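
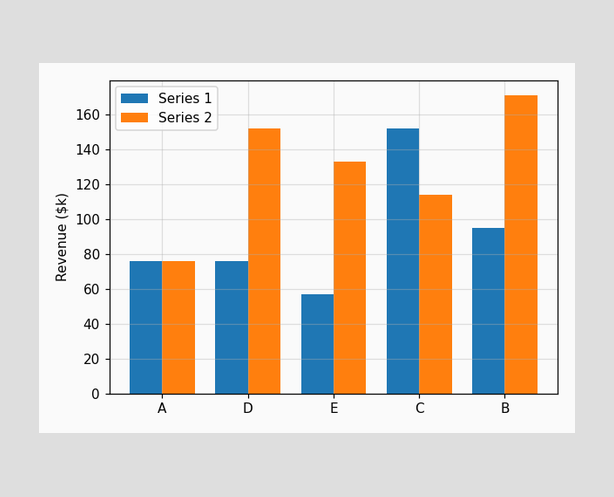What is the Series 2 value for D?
$152k

The Series 2 bar at D reaches $152k on the y-axis.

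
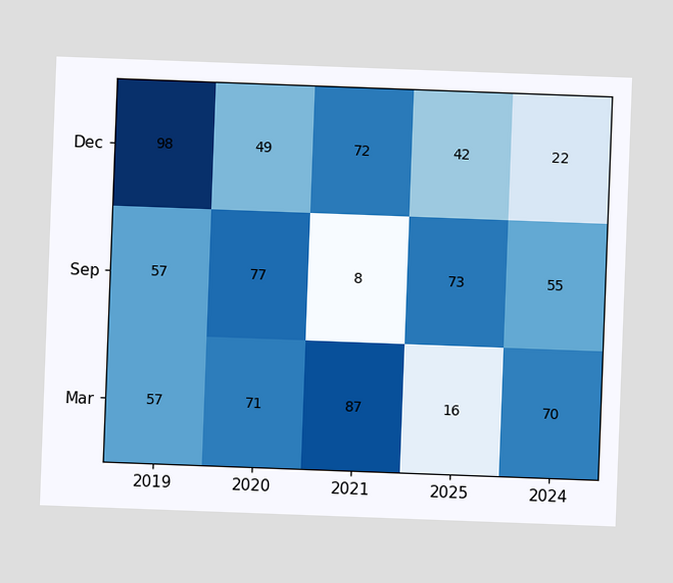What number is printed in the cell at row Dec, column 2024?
The chart is tilted about 2° clockwise. The (Dec, 2024) cell reads 22.

22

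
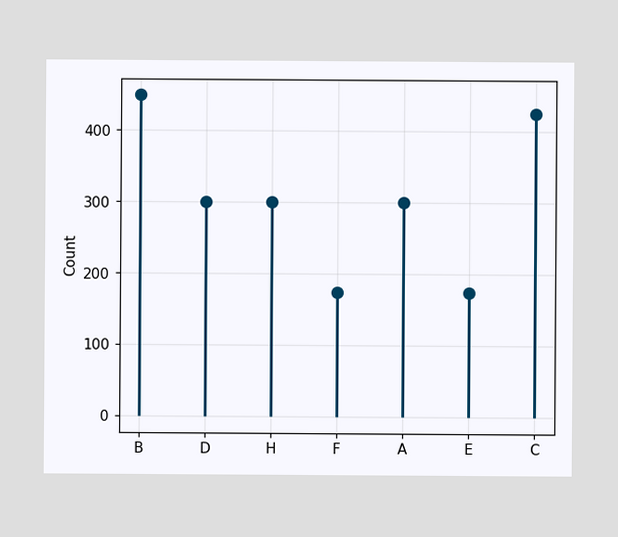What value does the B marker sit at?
450

The B marker sits at 450.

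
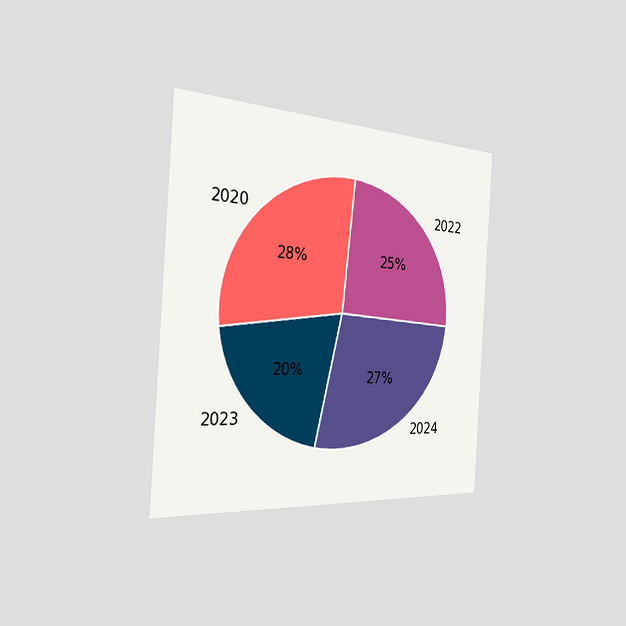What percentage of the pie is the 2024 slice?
The chart is tilted about 4° clockwise and viewed slightly from the left. The 2024 slice takes up 27% of the pie.

27%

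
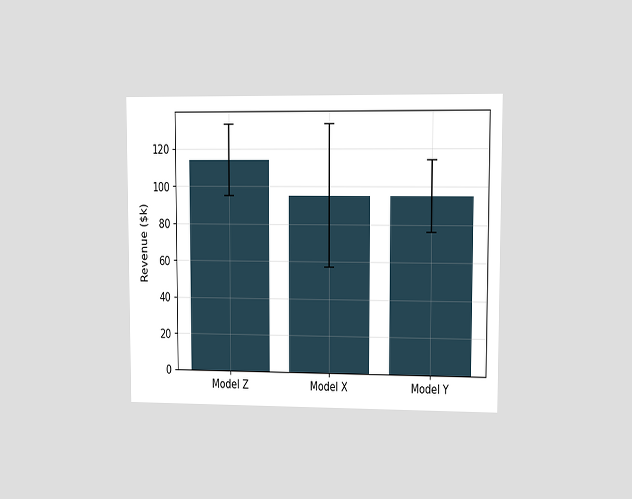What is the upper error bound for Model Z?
$133k

The chart is viewed at a slight angle. The Model Z bar's upper whisker reaches $133k.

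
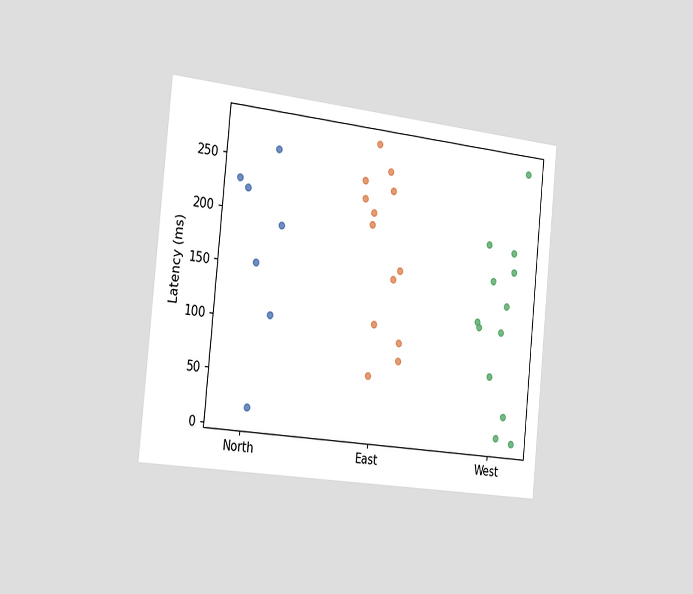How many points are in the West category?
13

The chart is tilted about 6° clockwise and viewed slightly from the left. Counting the markers in the West column gives 13.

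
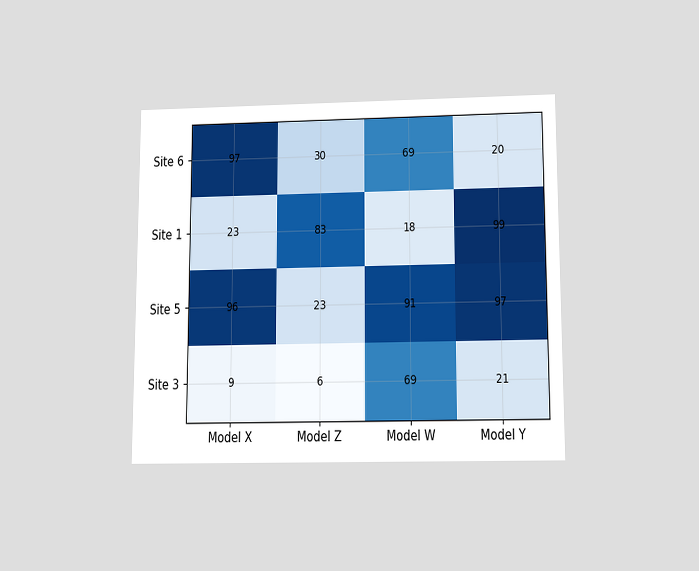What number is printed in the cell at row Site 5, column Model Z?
23

The chart is viewed slightly from below. The (Site 5, Model Z) cell reads 23.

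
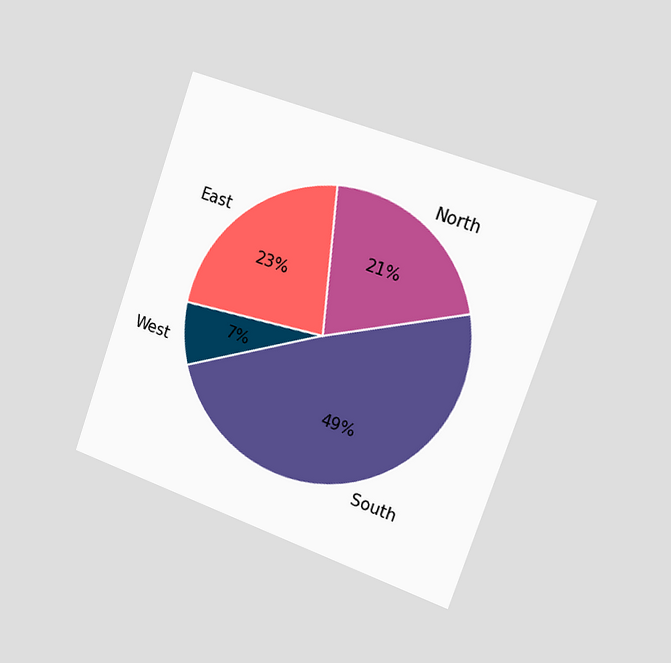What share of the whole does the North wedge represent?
The chart is tilted about 19° clockwise and viewed slightly from the right. The North slice takes up 21% of the pie.

21%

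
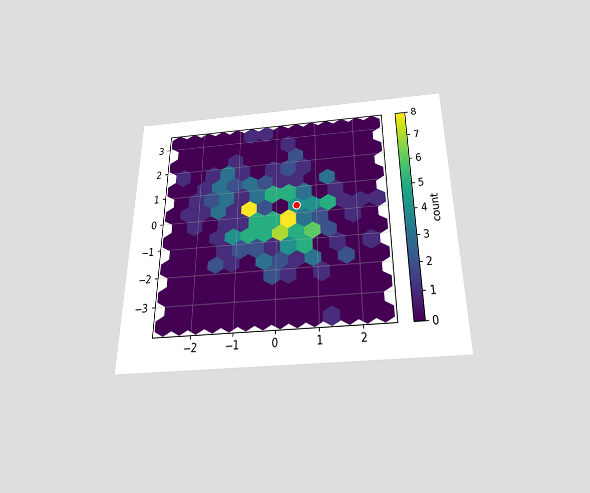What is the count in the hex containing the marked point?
The chart is viewed slightly from below. The marked hex reads 4 on the colorbar.

4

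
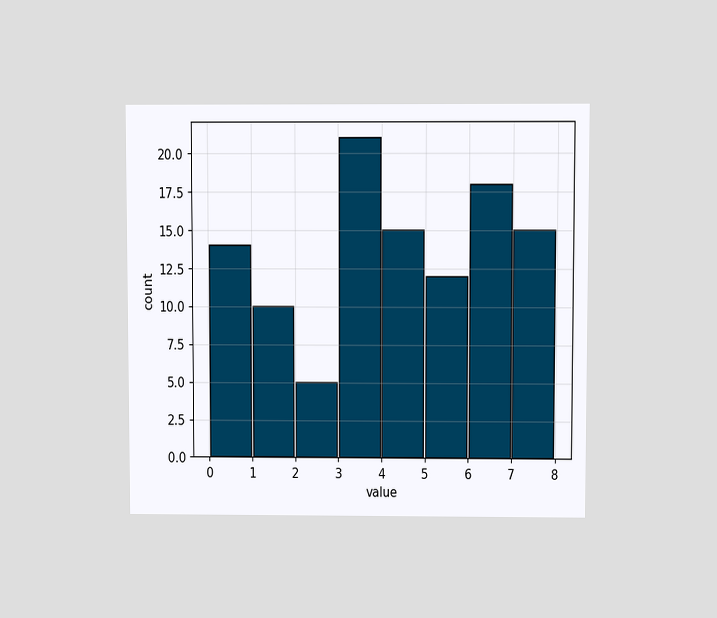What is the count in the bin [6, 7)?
The chart is viewed at a slight angle. The [6, 7) bin has height 18.

18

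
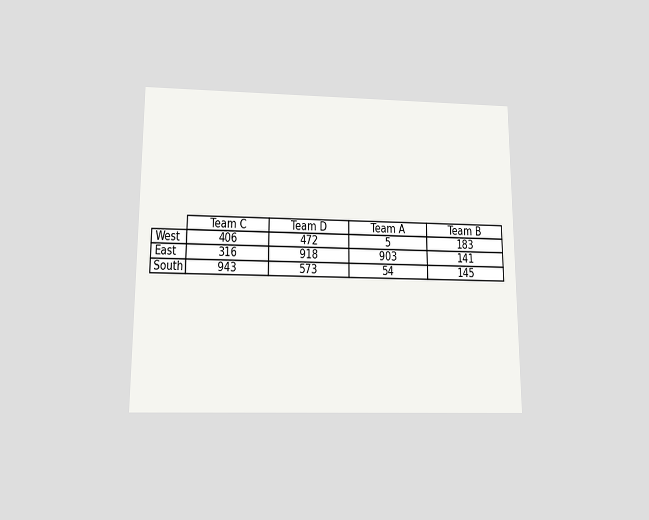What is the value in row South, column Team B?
The chart is viewed slightly from below. The (South, Team B) cell reads 145.

145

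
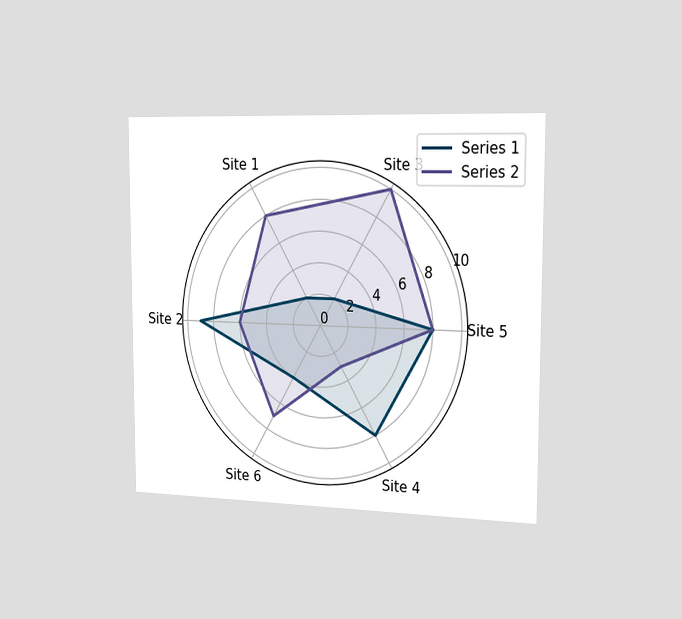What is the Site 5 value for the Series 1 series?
The chart is viewed slightly from the right. On the Site 5 axis, Series 1 reaches 8.

8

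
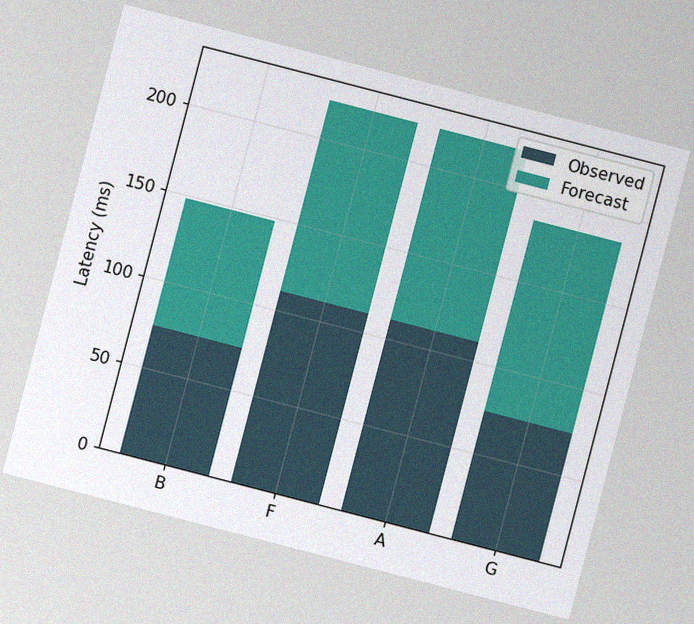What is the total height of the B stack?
148ms

The chart is tilted about 15° clockwise, with some photo noise. The B stack's top reaches 148ms on the y-axis.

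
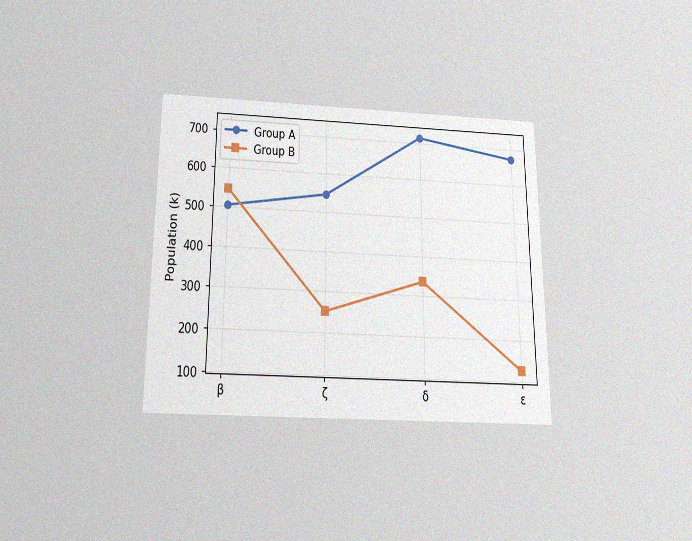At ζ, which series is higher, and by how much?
The chart is viewed slightly from below, with some photo noise. At ζ, Group A sits above the other line by 294k.

Group A, by 294k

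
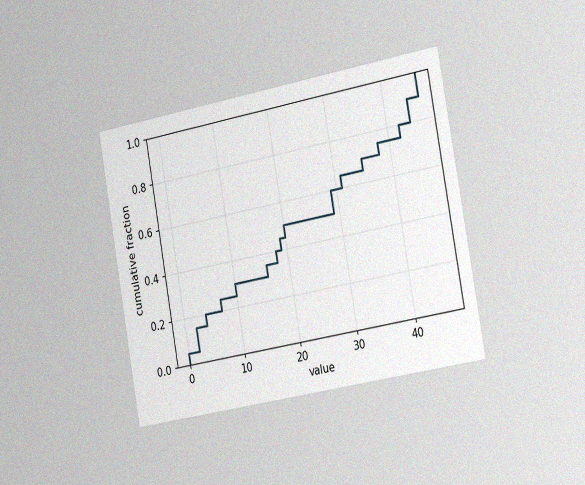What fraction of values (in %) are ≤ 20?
50%

The chart is tilted about 10° counter-clockwise and viewed slightly from the right, with some photo noise. At x=20 the ECDF step is at 50%.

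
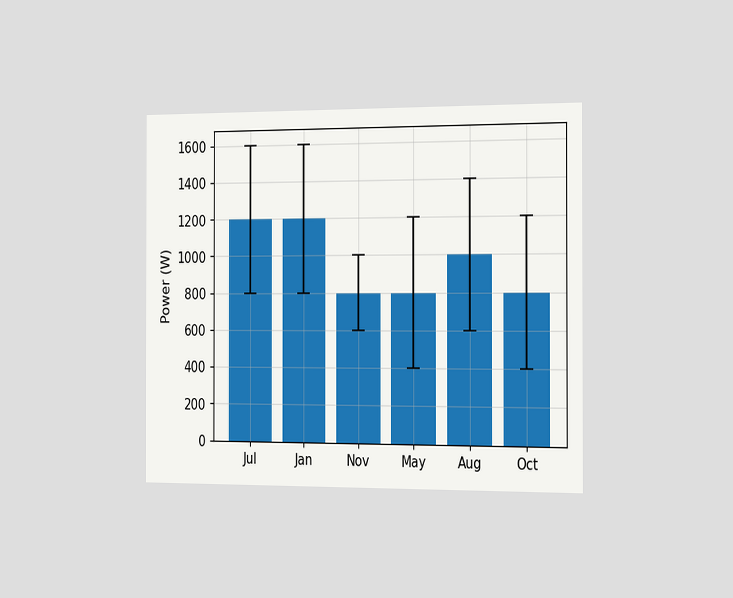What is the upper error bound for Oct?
The chart is viewed slightly from the right. The Oct bar's upper whisker reaches 1200W.

1200W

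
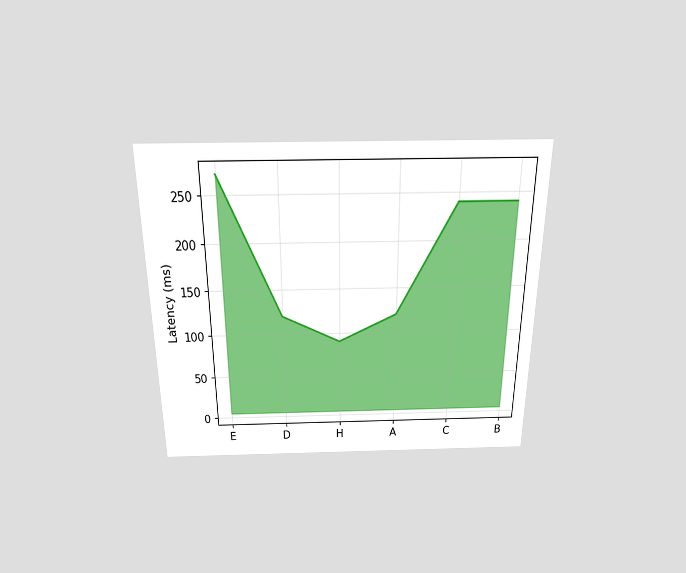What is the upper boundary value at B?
240ms

The chart is viewed slightly from above. At B the upper boundary is at 240ms.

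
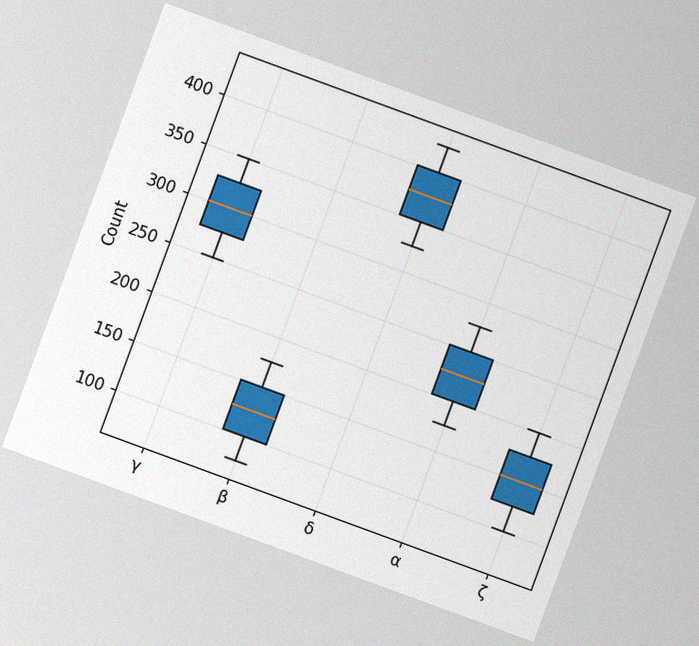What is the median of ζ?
The chart is tilted about 20° clockwise, with some photo noise. The median line in the ζ box sits at 150.

150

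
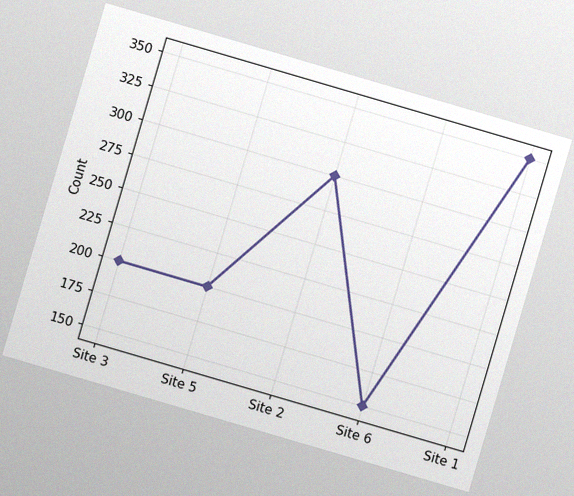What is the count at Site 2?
The chart is tilted about 16° clockwise, with some photo noise. At Site 2, the line is at 300.

300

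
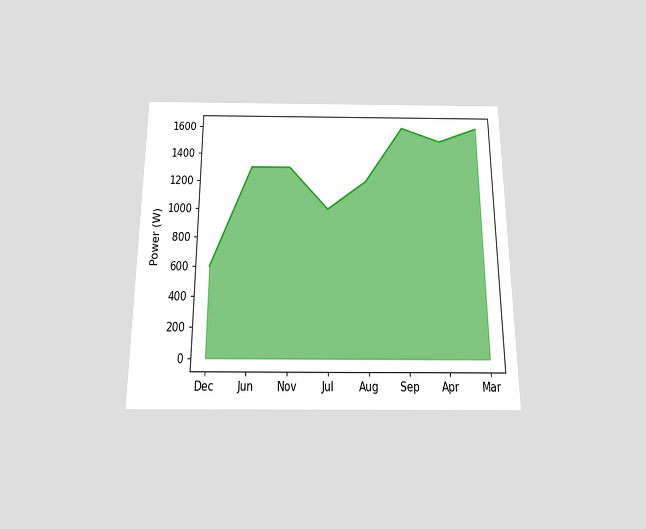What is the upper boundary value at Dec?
The chart is viewed slightly from below. At Dec the upper boundary is at 600W.

600W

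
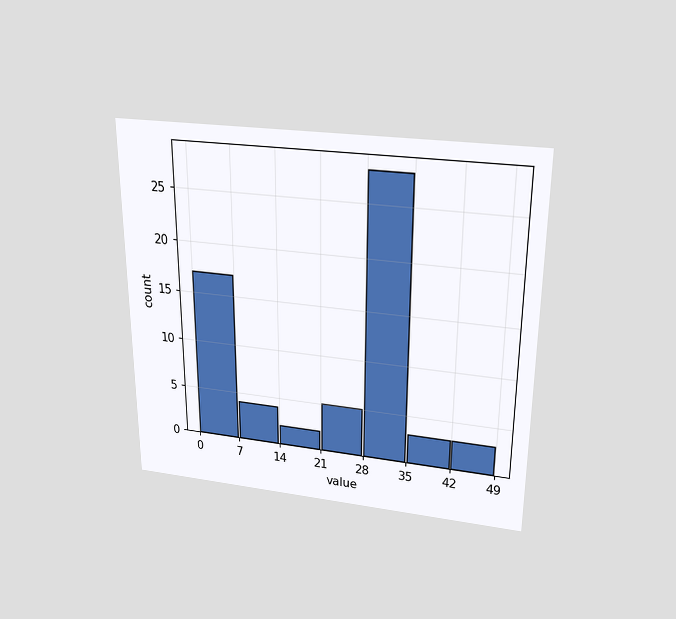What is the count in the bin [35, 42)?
3

The chart is viewed slightly from above. The [35, 42) bin has height 3.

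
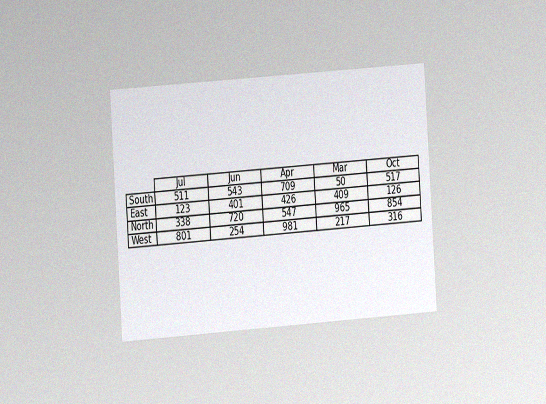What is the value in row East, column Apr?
426

The chart is tilted about 4° counter-clockwise and viewed at a slight angle, with some photo noise. The (East, Apr) cell reads 426.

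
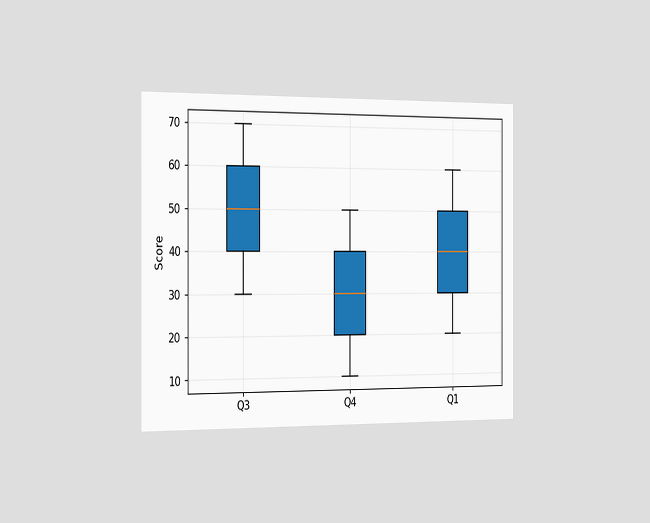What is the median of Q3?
The chart is viewed slightly from the left. The median line in the Q3 box sits at 50.

50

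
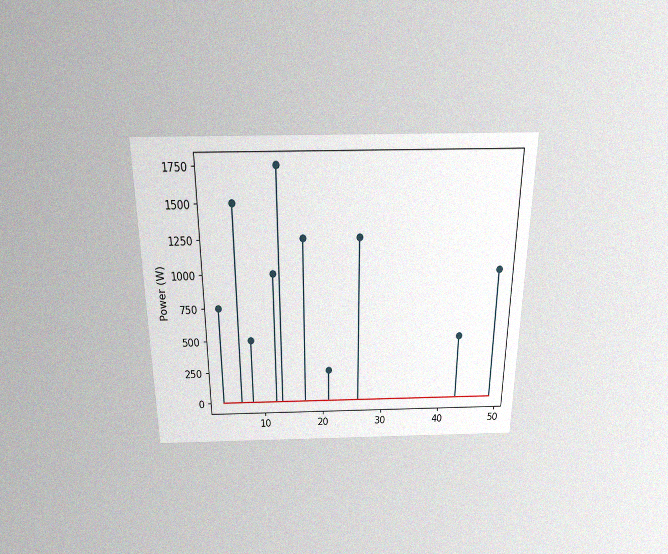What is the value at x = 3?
The chart is viewed slightly from above, with some photo noise. The stem at x=3 reaches 750W.

750W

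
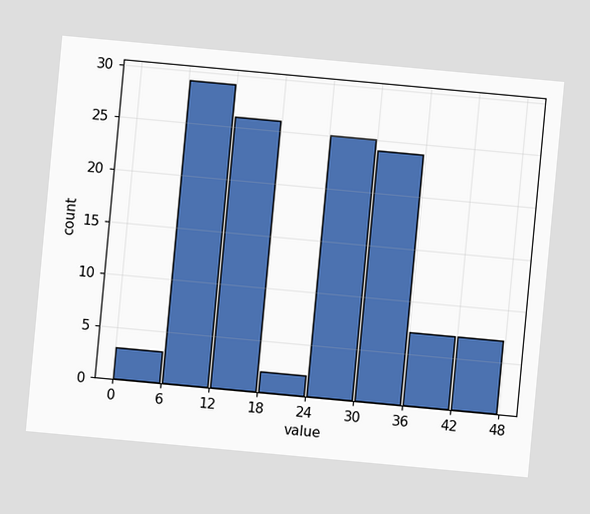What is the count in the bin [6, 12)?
29

The chart is tilted about 5° clockwise. The [6, 12) bin has height 29.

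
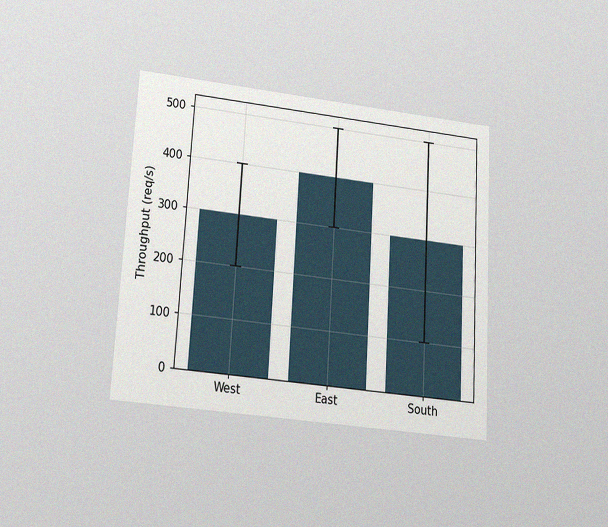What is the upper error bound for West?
The chart is tilted about 3° clockwise and viewed slightly from below, with some photo noise. The West bar's upper whisker reaches 400req/s.

400req/s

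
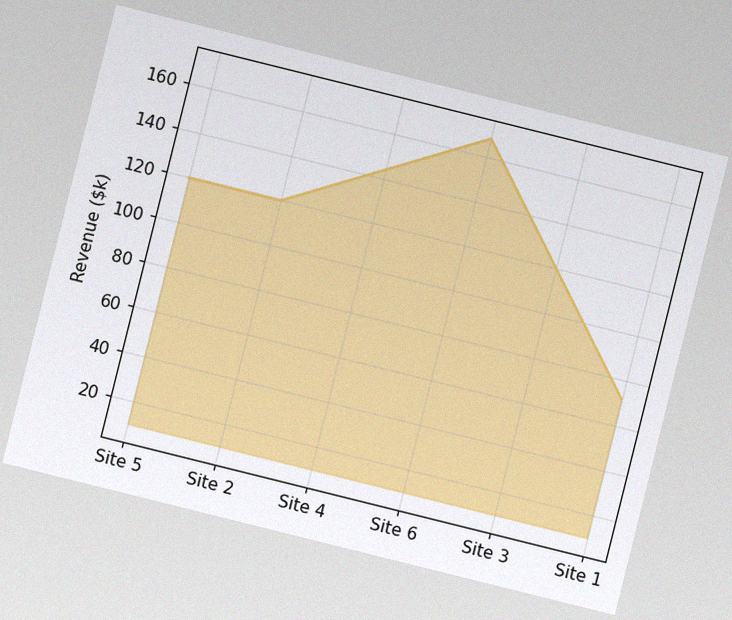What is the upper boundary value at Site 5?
The chart is tilted about 14° clockwise, with some photo noise. At Site 5 the upper boundary is at $120k.

$120k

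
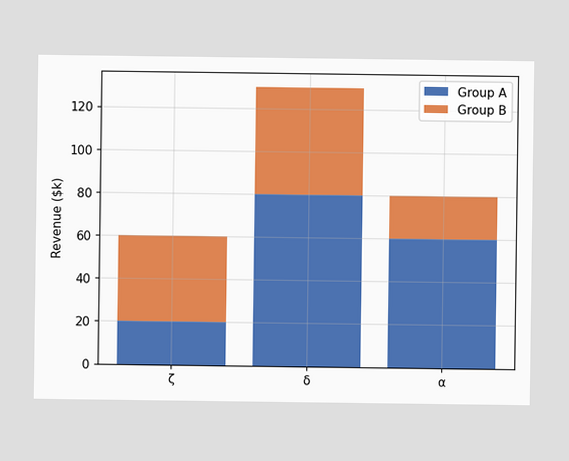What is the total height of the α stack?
The α stack's top reaches $80k on the y-axis.

$80k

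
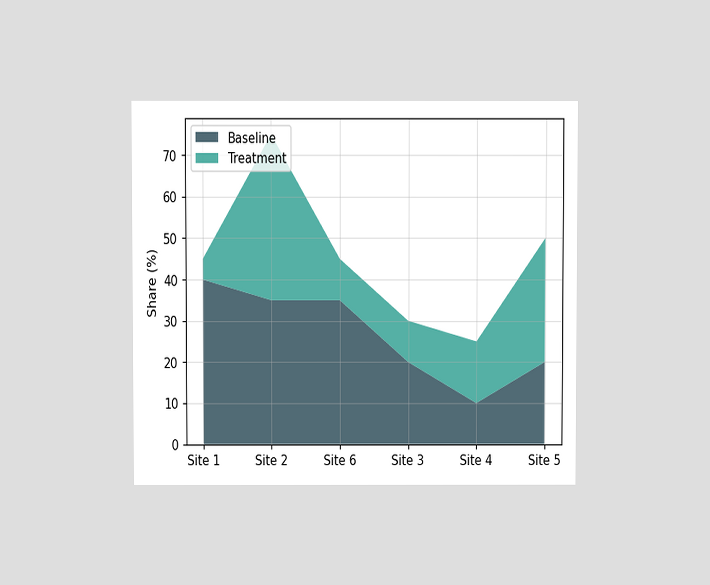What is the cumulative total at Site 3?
30%

The chart is viewed slightly from above. The stacked total at Site 3 reaches 30%.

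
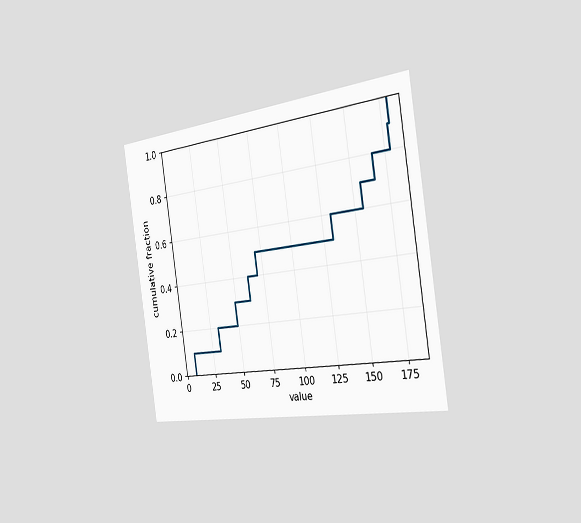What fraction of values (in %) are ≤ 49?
The chart is tilted about 9° counter-clockwise and viewed slightly from the right. At x=49 the ECDF step is at 30%.

30%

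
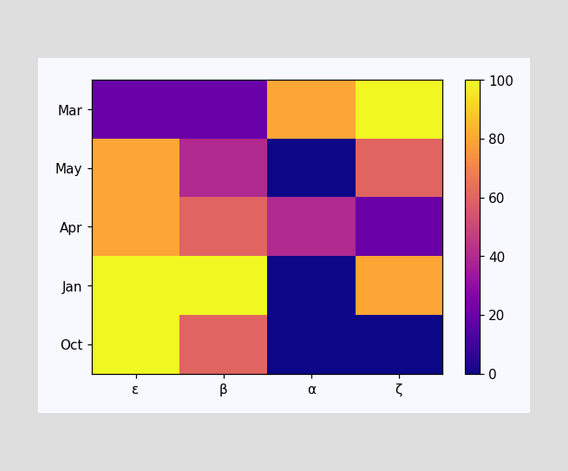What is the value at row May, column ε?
80

Matching cell (May, ε) against the colorbar gives 80.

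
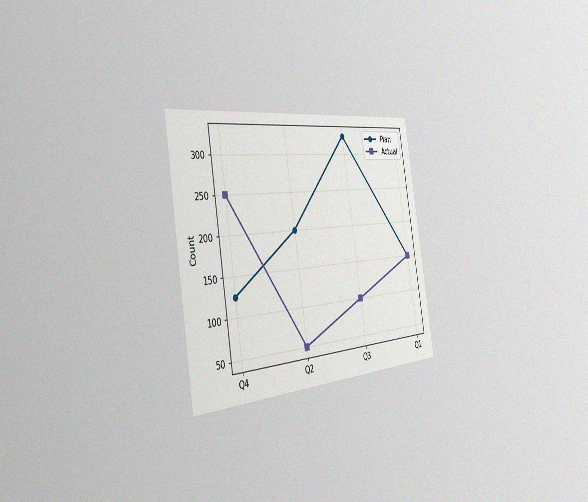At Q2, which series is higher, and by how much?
The chart is tilted about 9° counter-clockwise and viewed slightly from the left, with some photo noise. At Q2, Plan sits above the other line by 150.

Plan, by 150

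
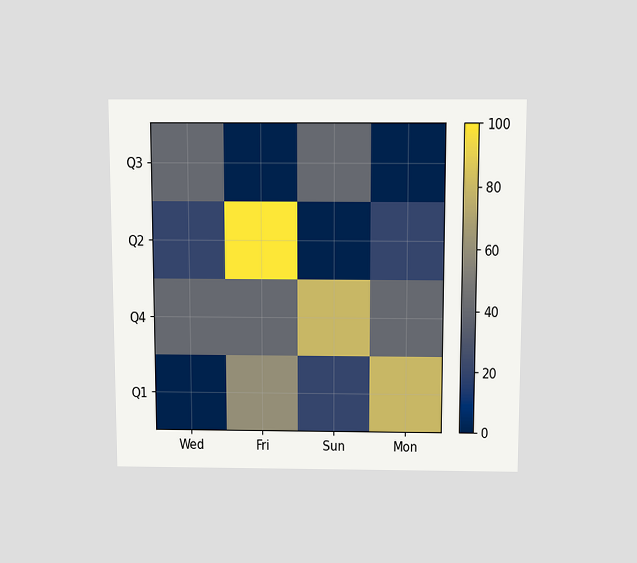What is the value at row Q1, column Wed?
The chart is viewed slightly from above. Matching cell (Q1, Wed) against the colorbar gives 0.

0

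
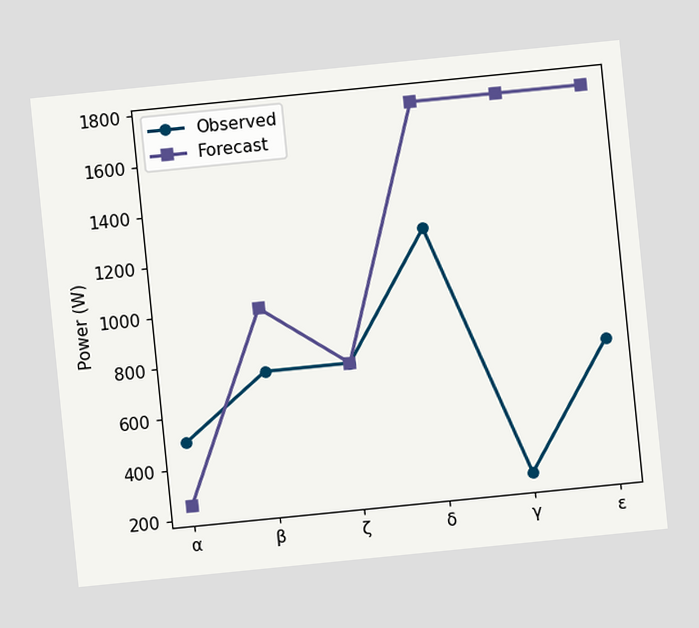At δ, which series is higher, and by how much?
The chart is tilted about 6° counter-clockwise. At δ, Forecast sits above the other line by 500W.

Forecast, by 500W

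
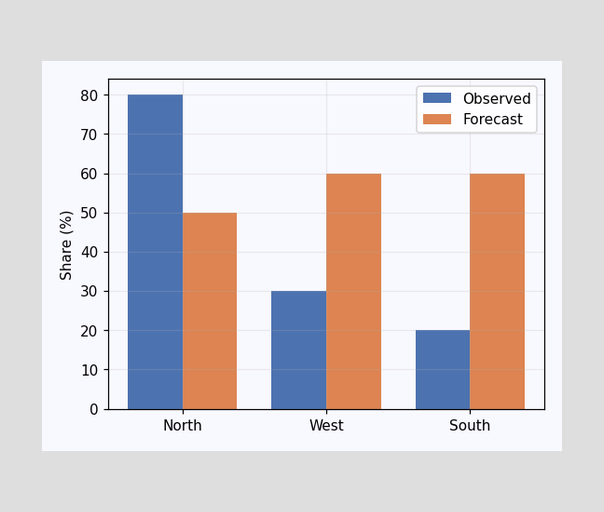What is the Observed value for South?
The Observed bar at South reaches 20% on the y-axis.

20%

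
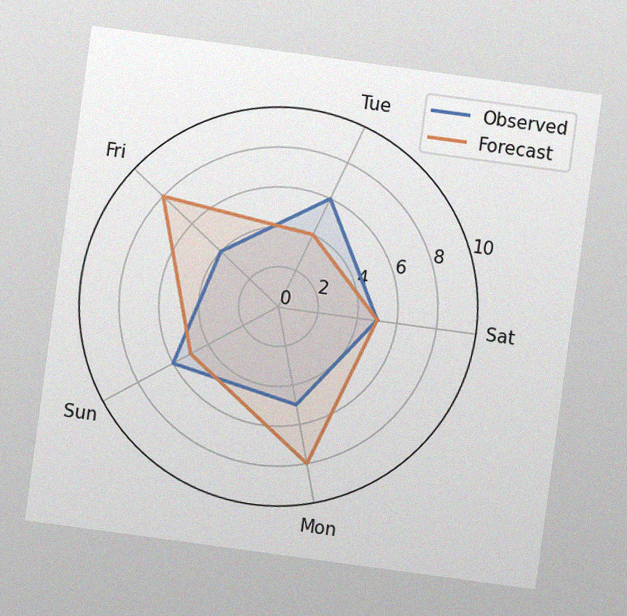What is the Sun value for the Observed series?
The chart is tilted about 8° clockwise, with some photo noise. On the Sun axis, Observed reaches 6.

6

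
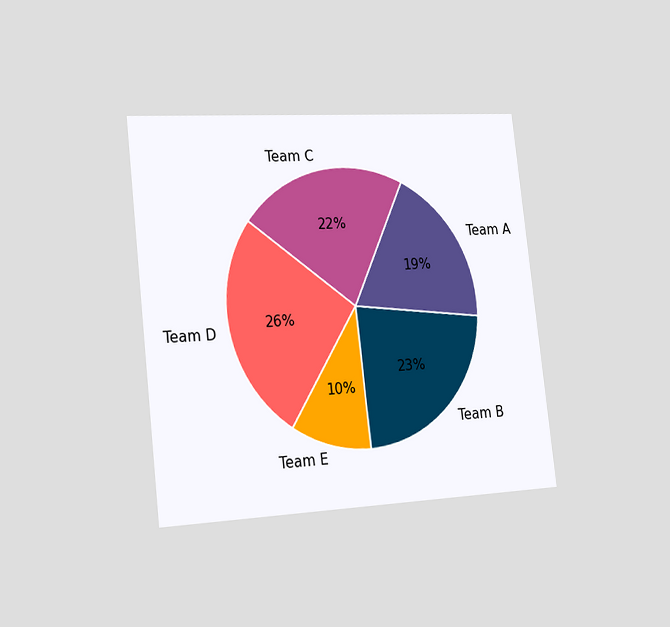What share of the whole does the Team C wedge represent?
22%

The chart is tilted about 6° counter-clockwise and viewed slightly from the left. The Team C slice takes up 22% of the pie.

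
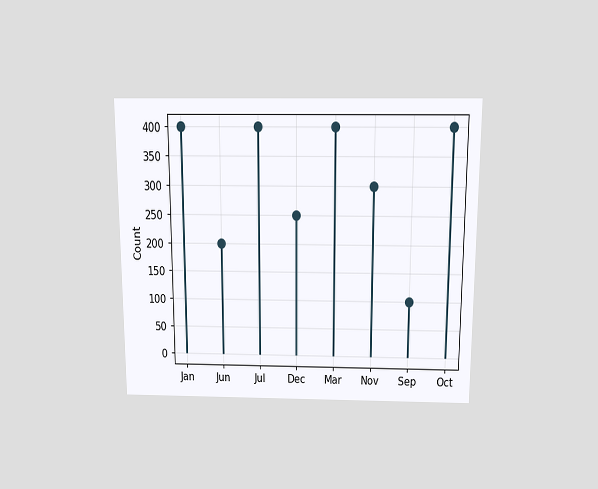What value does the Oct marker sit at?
400

The chart is viewed slightly from above. The Oct marker sits at 400.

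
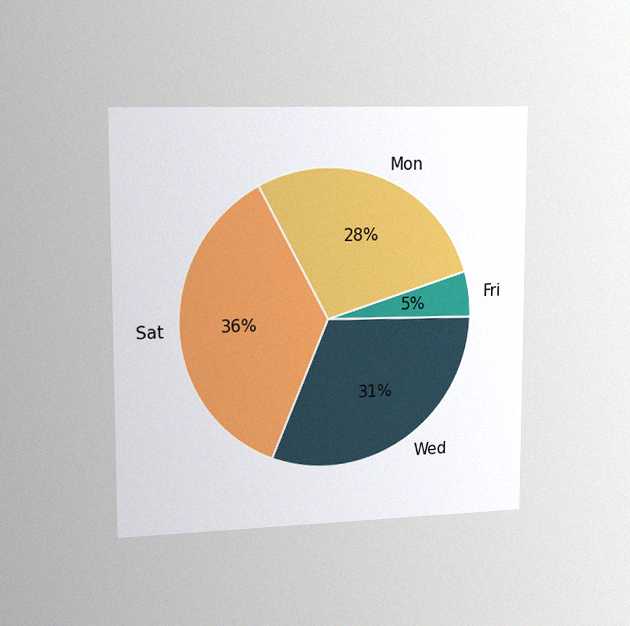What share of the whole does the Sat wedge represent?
The chart is viewed slightly from the left, with some photo noise. The Sat slice takes up 36% of the pie.

36%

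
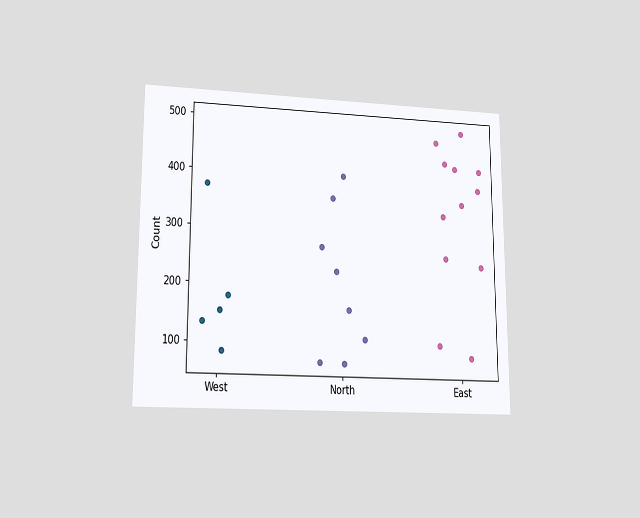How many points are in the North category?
8

The chart is viewed at a slight angle. Counting the markers in the North column gives 8.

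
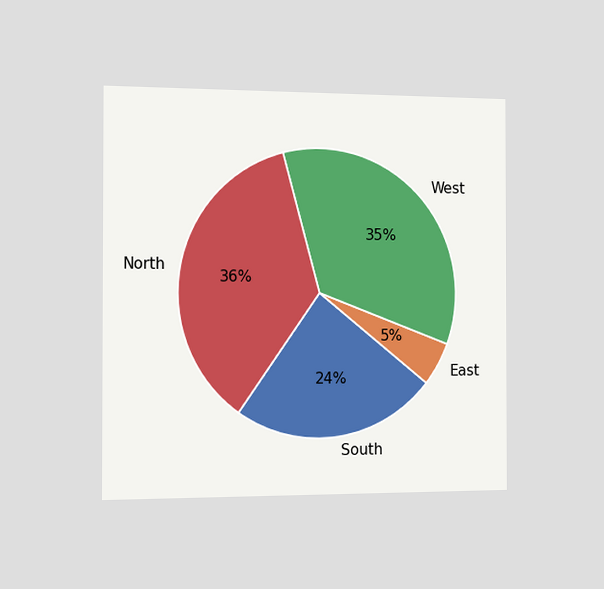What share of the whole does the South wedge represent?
The chart is viewed slightly from the left. The South slice takes up 24% of the pie.

24%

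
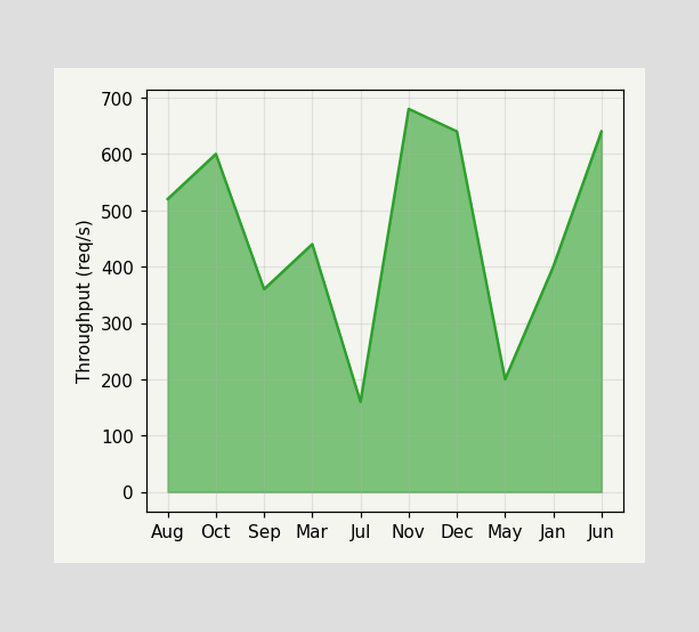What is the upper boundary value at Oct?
At Oct the upper boundary is at 600req/s.

600req/s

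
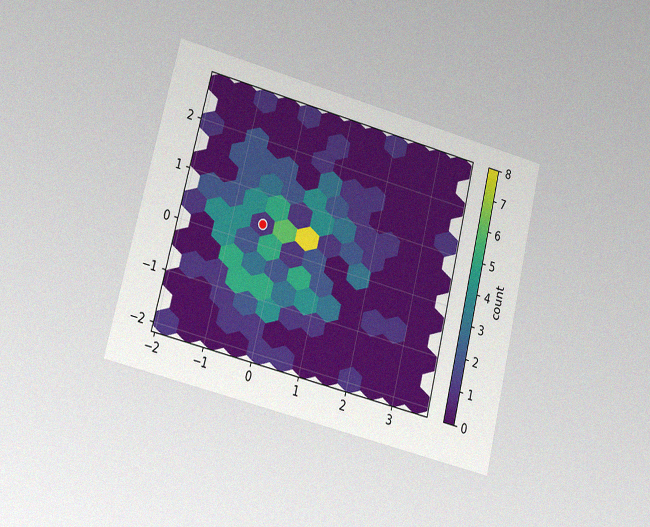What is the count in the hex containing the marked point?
1

The chart is tilted about 14° clockwise and viewed at a slight angle, with some photo noise. The marked hex reads 1 on the colorbar.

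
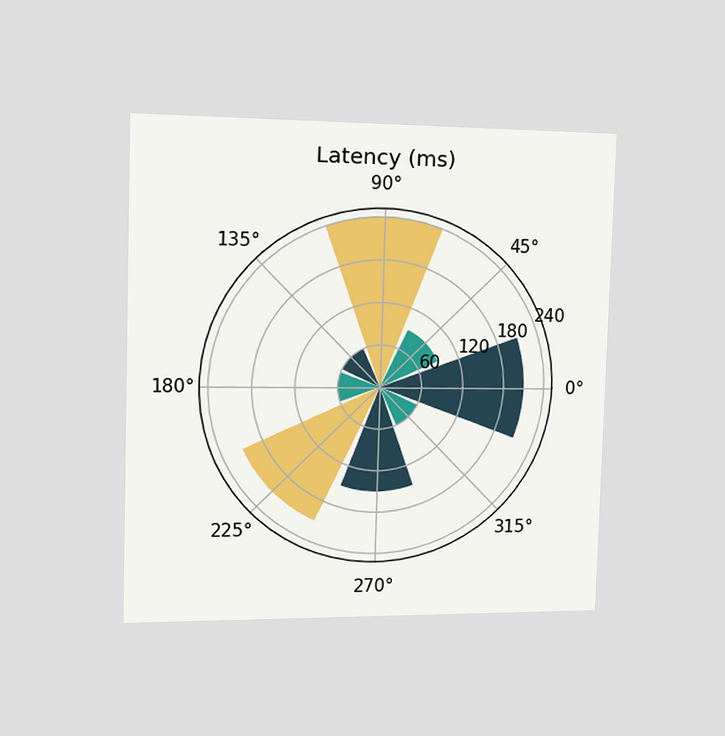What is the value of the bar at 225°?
The chart is viewed slightly from the left. The bar at 225° reaches 210ms on the radial axis.

210ms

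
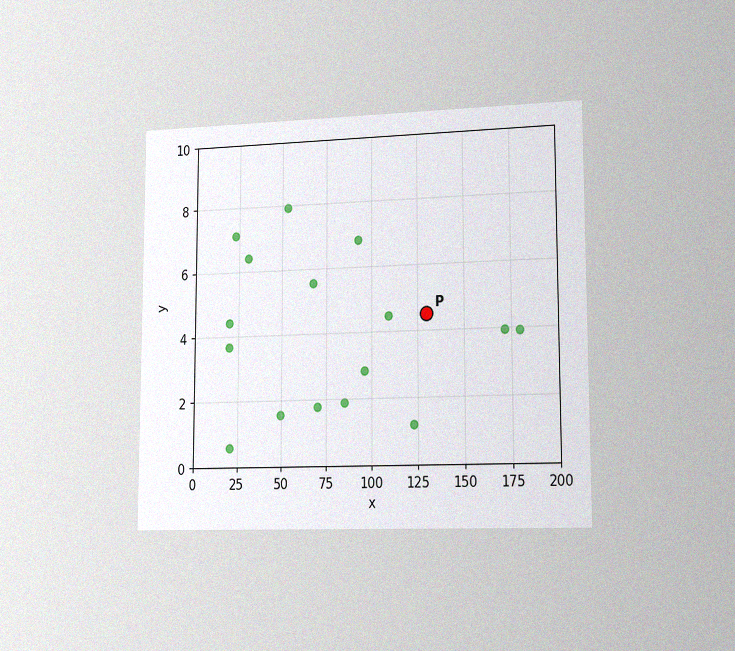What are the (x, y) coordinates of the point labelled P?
(130, 4.5)

The chart is viewed slightly from the right, with some photo noise. Following the gridlines from P to each axis, P sits at (130, 4.5).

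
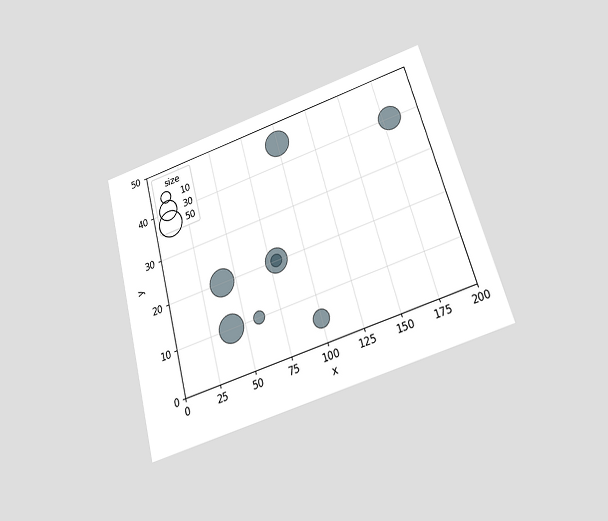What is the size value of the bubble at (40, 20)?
50

The chart is tilted about 15° counter-clockwise and viewed slightly from below. Matching the bubble at (40, 20) against the size legend gives 50.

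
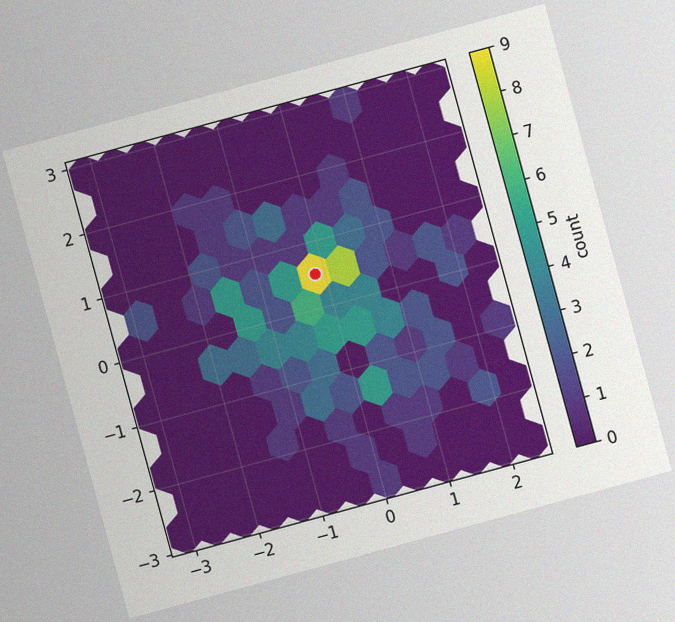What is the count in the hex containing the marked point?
9

The chart is tilted about 15° counter-clockwise, with some photo noise. The marked hex reads 9 on the colorbar.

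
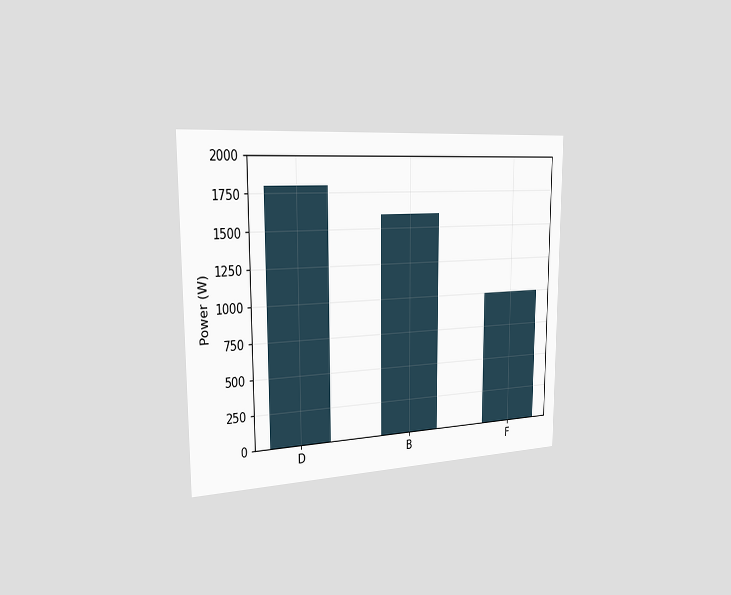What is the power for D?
1800W

The chart is viewed slightly from the left. Reading along the chart's y-axis, the D bar reaches 1800W.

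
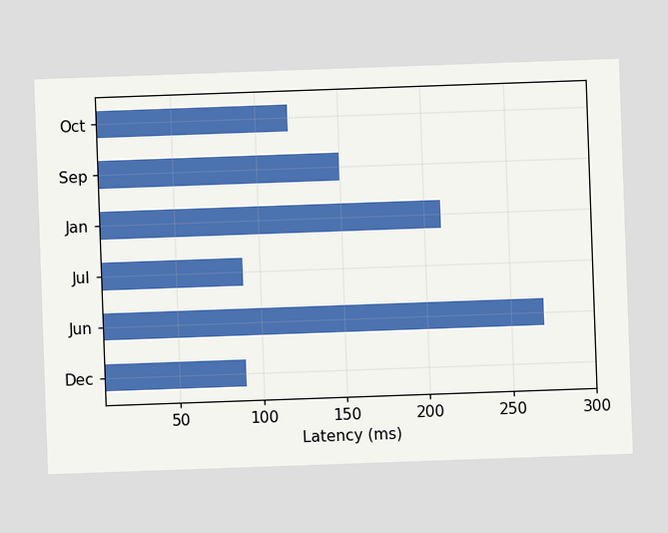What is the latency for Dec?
The chart is tilted about 2° counter-clockwise. Reading along the chart's x-axis, the Dec bar reaches 90ms.

90ms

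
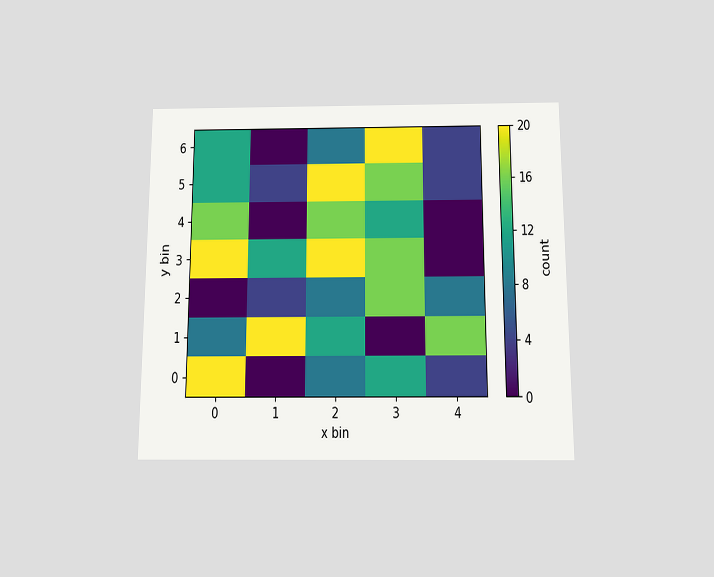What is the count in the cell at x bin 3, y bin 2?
The chart is viewed slightly from below. Matching the cell (3, 2) against the colorbar gives 16.

16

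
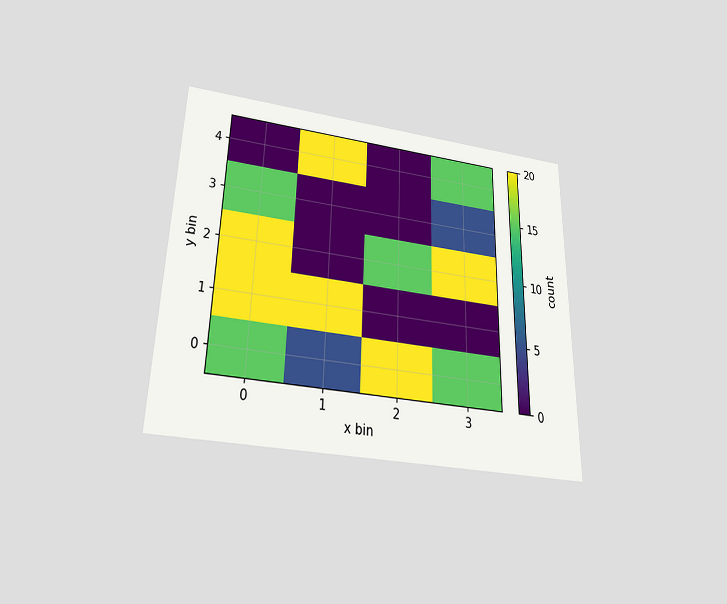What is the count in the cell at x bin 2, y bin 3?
0

The chart is viewed slightly from below. Matching the cell (2, 3) against the colorbar gives 0.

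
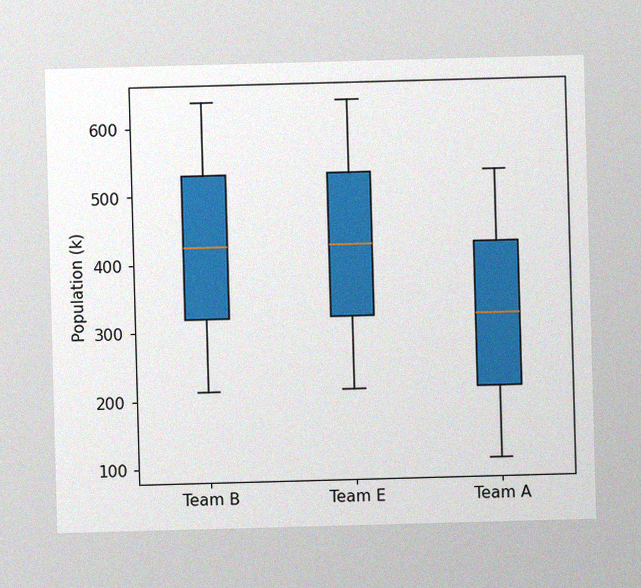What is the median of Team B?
The image has some photo noise and uneven lighting. The median line in the Team B box sits at 424k.

424k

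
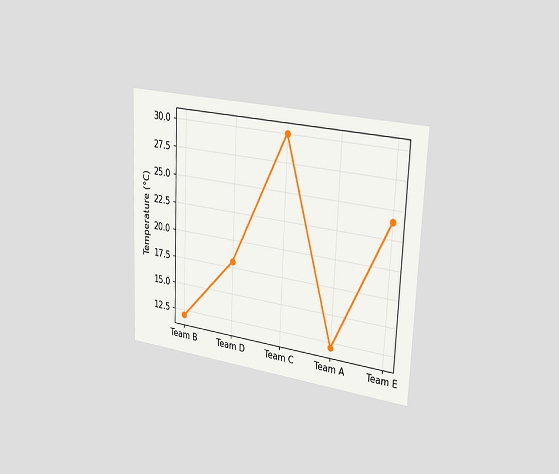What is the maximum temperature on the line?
The chart is tilted about 2° clockwise and viewed slightly from the right. The highest point is at Team C, and reading across to the y-axis gives 30°C.

30°C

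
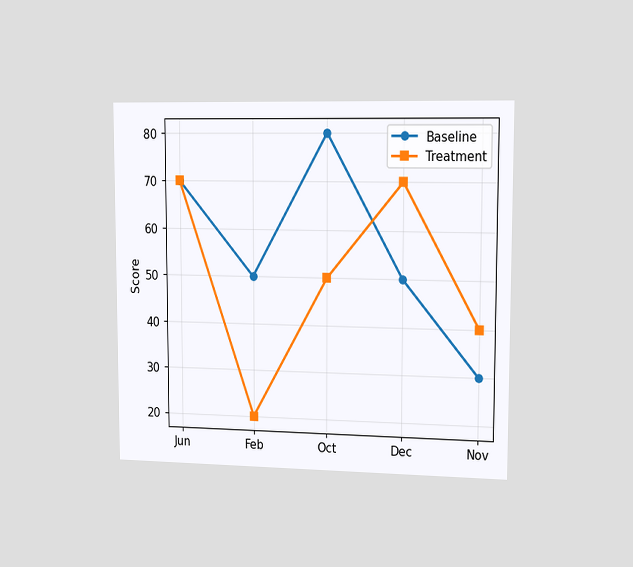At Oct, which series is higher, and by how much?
The chart is viewed slightly from the right. At Oct, Baseline sits above the other line by 30.

Baseline, by 30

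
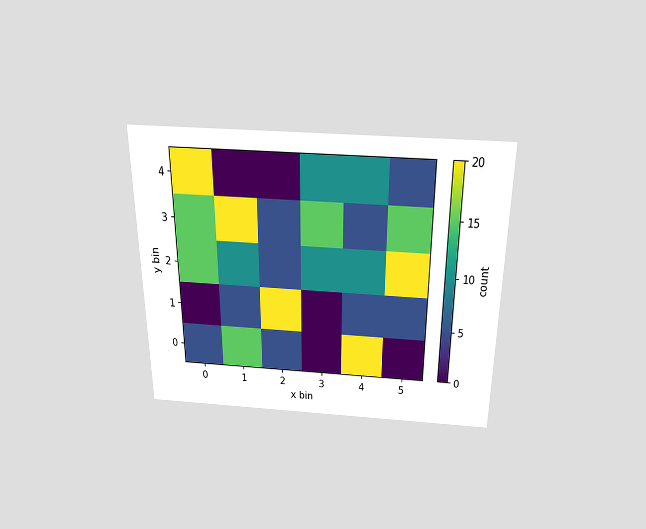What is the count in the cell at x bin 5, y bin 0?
The chart is viewed slightly from above. Matching the cell (5, 0) against the colorbar gives 0.

0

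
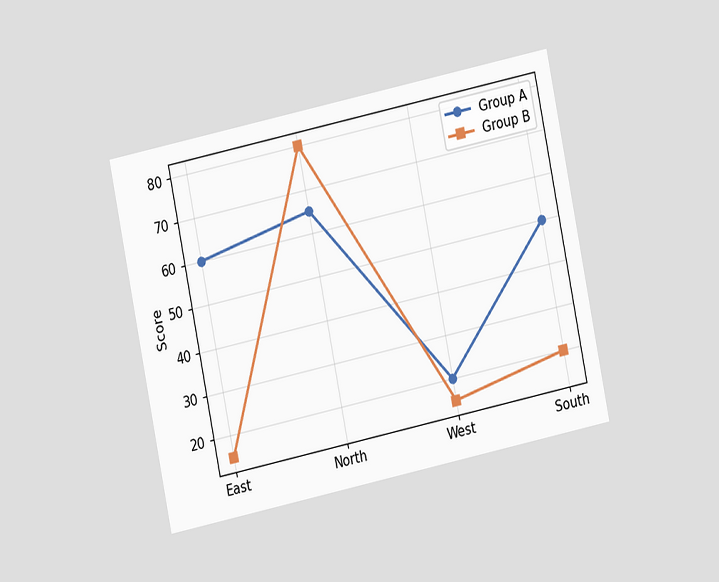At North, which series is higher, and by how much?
Group B, by 15

The chart is tilted about 12° counter-clockwise and viewed at a slight angle. At North, Group B sits above the other line by 15.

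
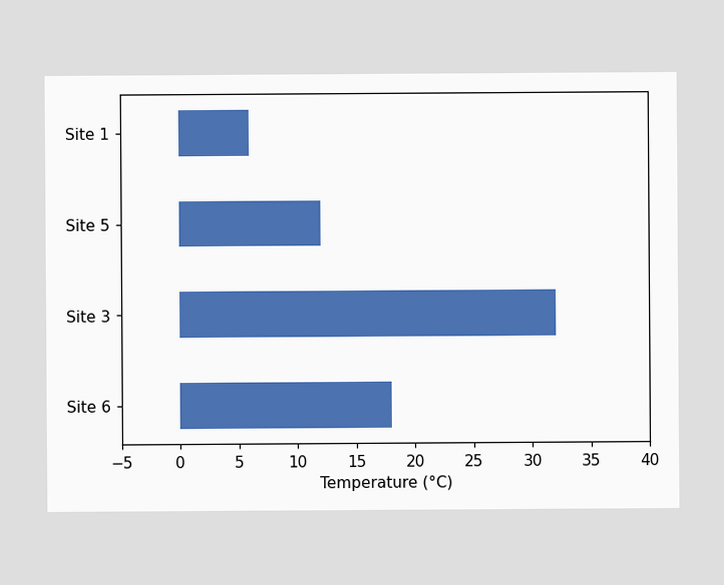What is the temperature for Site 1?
Reading along the chart's x-axis, the Site 1 bar reaches 6°C.

6°C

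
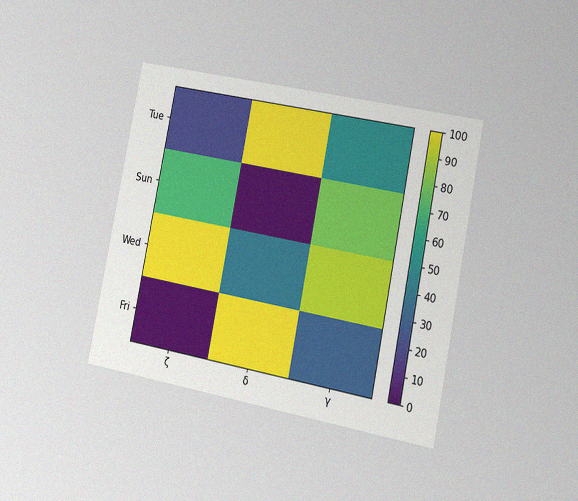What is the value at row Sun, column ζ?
70

The chart is tilted about 11° clockwise and viewed slightly from the right, with some photo noise. Matching cell (Sun, ζ) against the colorbar gives 70.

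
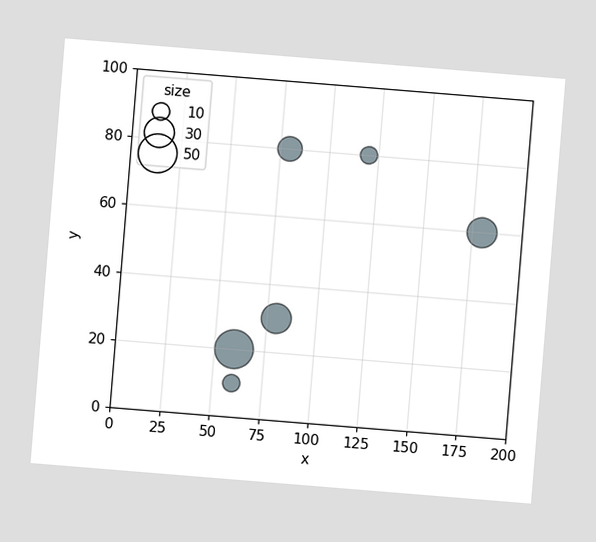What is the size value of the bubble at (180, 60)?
The chart is tilted about 5° clockwise. Matching the bubble at (180, 60) against the size legend gives 30.

30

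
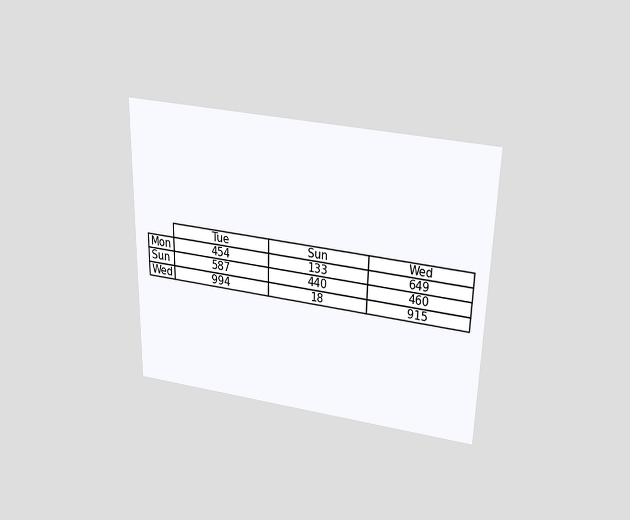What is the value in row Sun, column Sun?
440

The chart is viewed slightly from above. The (Sun, Sun) cell reads 440.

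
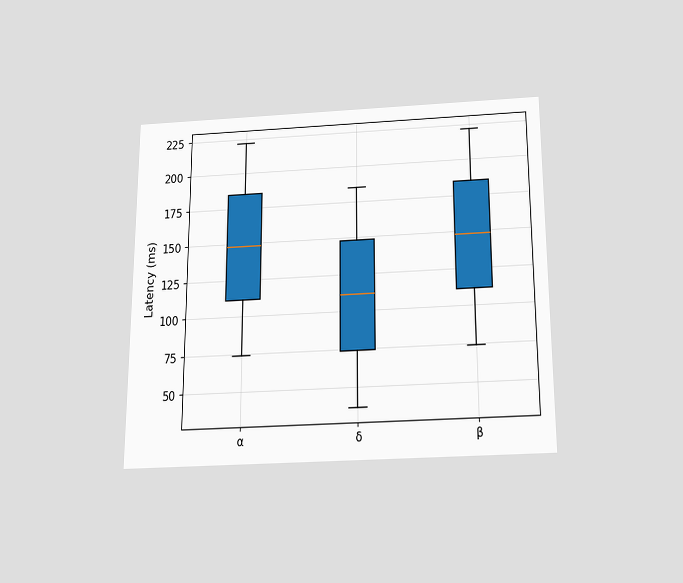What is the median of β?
148ms

The chart is viewed slightly from below. The median line in the β box sits at 148ms.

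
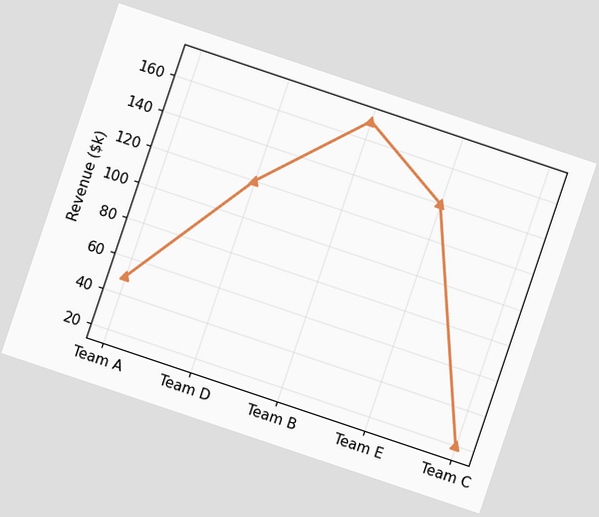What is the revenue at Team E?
The chart is tilted about 19° clockwise. At Team E, the line is at $140k.

$140k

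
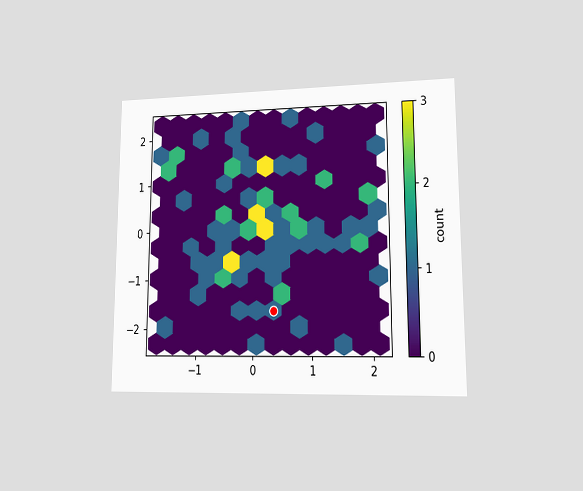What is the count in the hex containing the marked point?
The chart is viewed at a slight angle. The marked hex reads 1 on the colorbar.

1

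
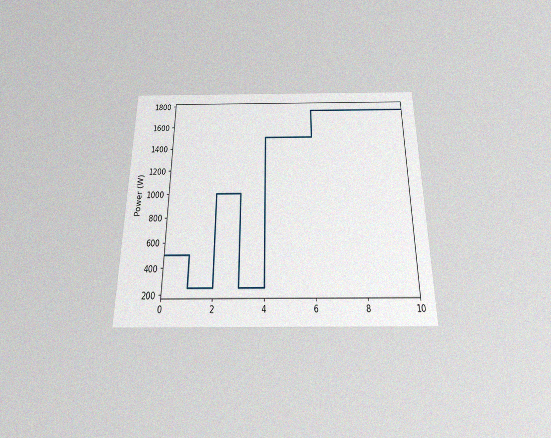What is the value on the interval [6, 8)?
The chart is viewed slightly from below, with some photo noise. On [6, 8) the step sits at 1750W.

1750W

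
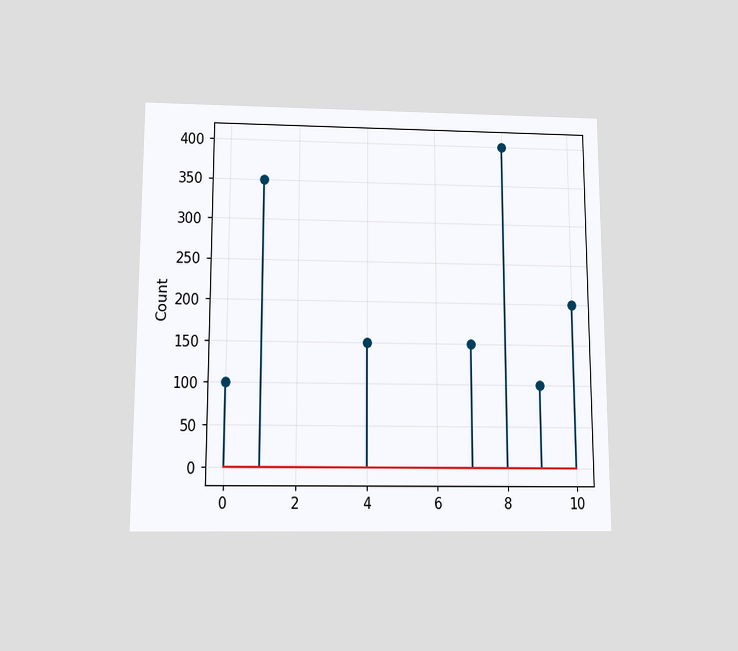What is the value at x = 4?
150

The chart is viewed slightly from below. The stem at x=4 reaches 150.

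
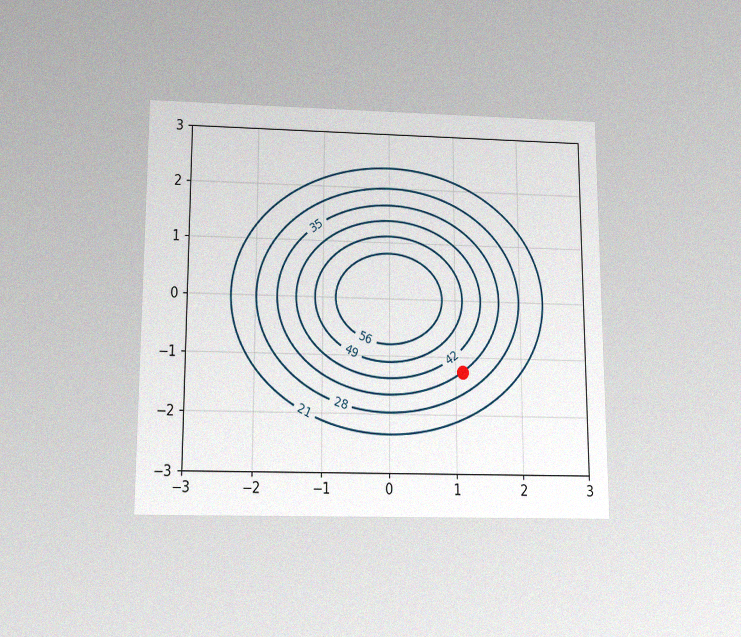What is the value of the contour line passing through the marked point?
The chart is viewed slightly from below, with some photo noise. The marked point sits on the contour labelled 35.

35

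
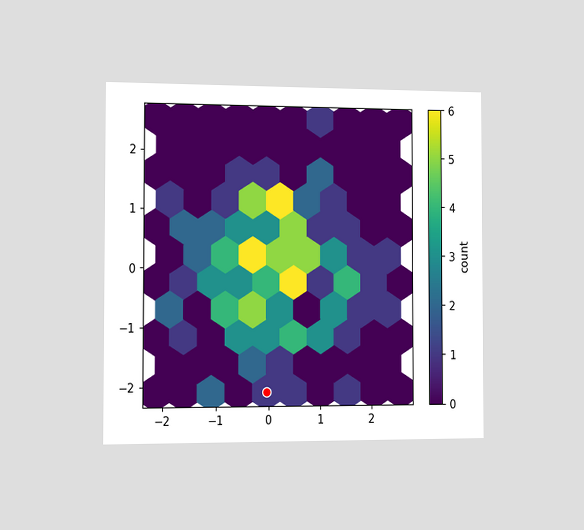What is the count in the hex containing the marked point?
1

The chart is viewed slightly from the left. The marked hex reads 1 on the colorbar.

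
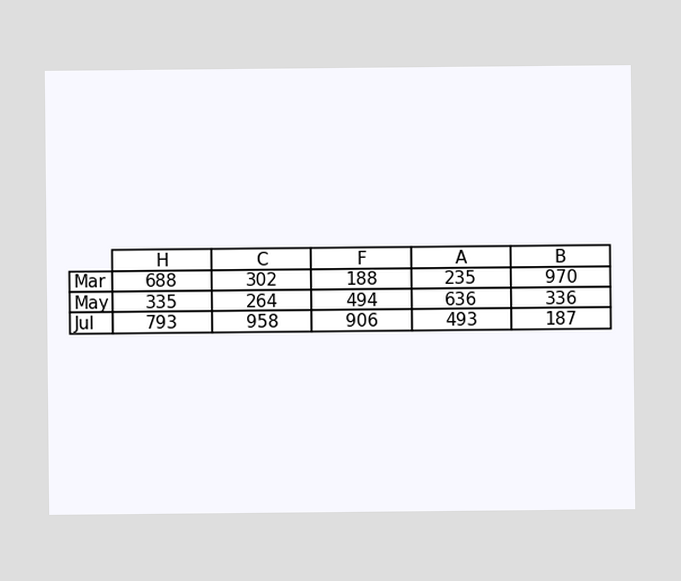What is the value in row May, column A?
The (May, A) cell reads 636.

636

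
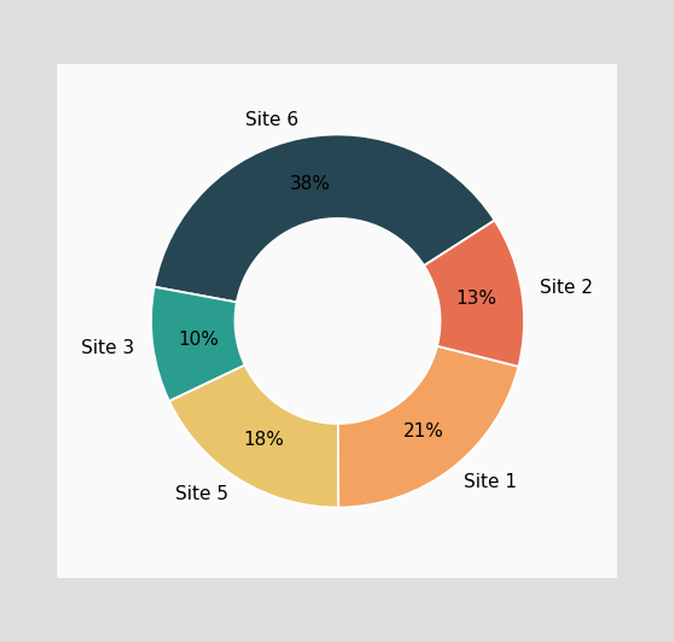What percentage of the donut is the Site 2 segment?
13%

The Site 2 segment takes up 13% of the ring.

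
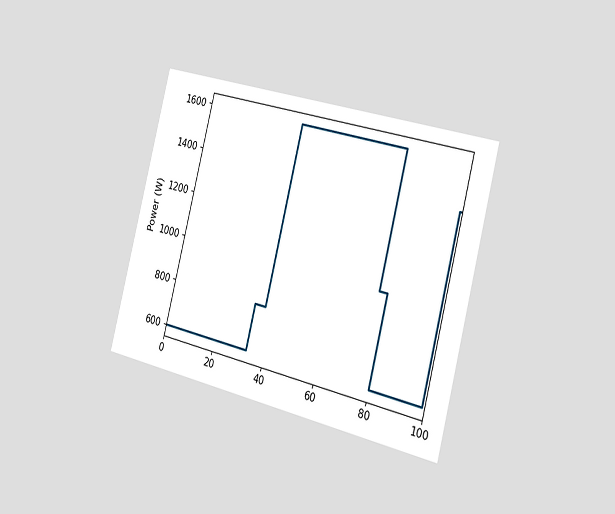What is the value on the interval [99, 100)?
1400W

The chart is tilted about 14° clockwise and viewed slightly from the right. On [99, 100) the step sits at 1400W.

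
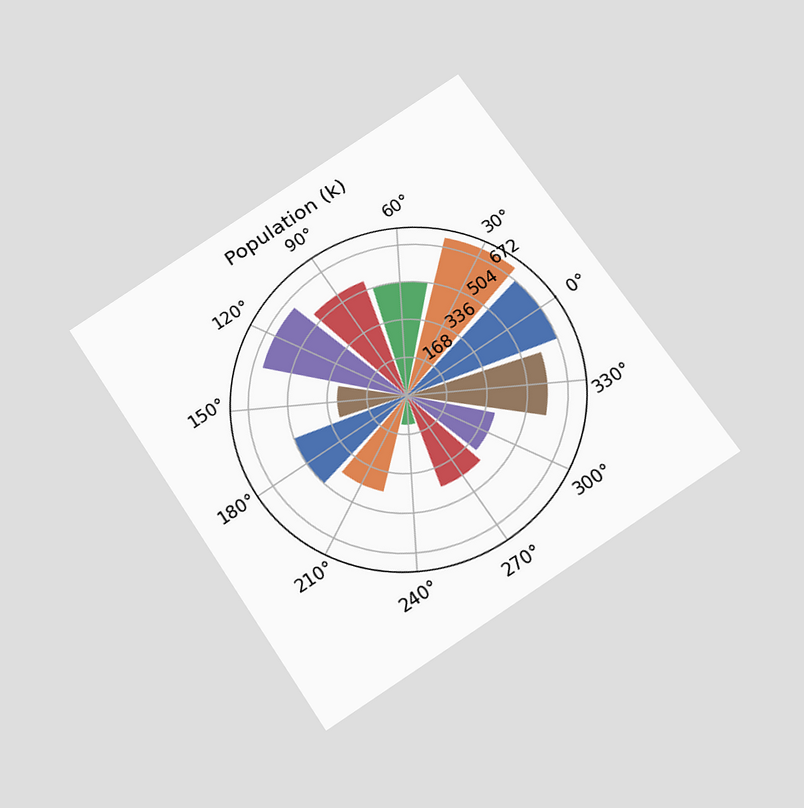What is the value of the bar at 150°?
294k

The chart is tilted about 33° counter-clockwise and viewed slightly from below. The bar at 150° reaches 294k on the radial axis.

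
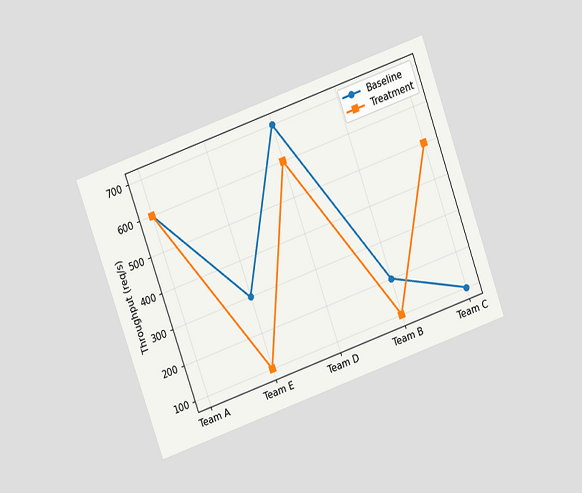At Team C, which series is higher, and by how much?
Treatment, by 400req/s

The chart is tilted about 20° counter-clockwise and viewed at a slight angle. At Team C, Treatment sits above the other line by 400req/s.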